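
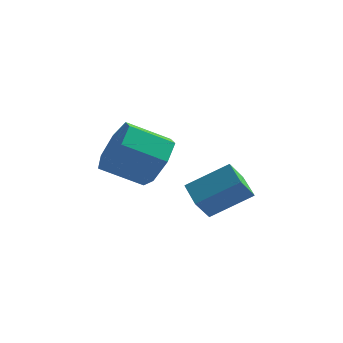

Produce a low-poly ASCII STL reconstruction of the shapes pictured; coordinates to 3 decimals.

solid 
facet normal 0.812 0.337 -0.477
outer loop
vertex 0.023 0.571 -2.666
vertex -0.562 1.411 -3.068
vertex 0.01 1.36 -2.13
endloop
endfacet
facet normal 0.584 -0.450 0.676
outer loop
vertex 0.023 0.571 -2.666
vertex 0.01 1.36 -2.13
vertex -1.333 0.008 -1.87
endloop
endfacet
facet normal 0.583 -0.449 0.677
outer loop
vertex -1.333 0.008 -1.87
vertex 0.01 1.36 -2.13
vertex -1.346 0.798 -1.334
endloop
endfacet
facet normal -0.812 -0.337 0.477
outer loop
vertex -1.333 0.008 -1.87
vertex -1.346 0.798 -1.334
vertex -1.918 0.849 -2.272
endloop
endfacet
facet normal 0.812 0.337 -0.477
outer loop
vertex 0.01 1.36 -2.13
vertex -0.562 1.411 -3.068
vertex -0.433 2.188 -2.3
endloop
endfacet
facet normal 0.354 0.366 0.861
outer loop
vertex 0.01 1.36 -2.13
vertex -0.433 2.188 -2.3
vertex -1.346 0.798 -1.334
endloop
endfacet
facet normal 0.354 0.366 0.861
outer loop
vertex -1.346 0.798 -1.334
vertex -0.433 2.188 -2.3
vertex -1.789 1.626 -1.504
endloop
endfacet
facet normal -0.812 -0.337 0.477
outer loop
vertex -1.346 0.798 -1.334
vertex -1.789 1.626 -1.504
vertex -1.918 0.849 -2.272
endloop
endfacet
facet normal 0.812 0.337 -0.477
outer loop
vertex -0.433 2.188 -2.3
vertex -0.562 1.411 -3.068
vertex -0.974 2.431 -3.049
endloop
endfacet
facet normal -0.143 0.907 0.397
outer loop
vertex -0.433 2.188 -2.3
vertex -0.974 2.431 -3.049
vertex -1.789 1.626 -1.504
endloop
endfacet
facet normal -0.142 0.907 0.397
outer loop
vertex -1.789 1.626 -1.504
vertex -0.974 2.431 -3.049
vertex -2.33 1.869 -2.252
endloop
endfacet
facet normal -0.811 -0.337 0.477
outer loop
vertex -1.789 1.626 -1.504
vertex -2.33 1.869 -2.252
vertex -1.918 0.849 -2.272
endloop
endfacet
facet normal 0.812 0.337 -0.477
outer loop
vertex -0.974 2.431 -3.049
vertex -0.562 1.411 -3.068
vertex -1.204 1.906 -3.812
endloop
endfacet
facet normal -0.532 0.764 -0.366
outer loop
vertex -0.974 2.431 -3.049
vertex -1.204 1.906 -3.812
vertex -2.33 1.869 -2.252
endloop
endfacet
facet normal -0.532 0.764 -0.366
outer loop
vertex -2.33 1.869 -2.252
vertex -1.204 1.906 -3.812
vertex -2.56 1.344 -3.015
endloop
endfacet
facet normal -0.812 -0.337 0.477
outer loop
vertex -2.33 1.869 -2.252
vertex -2.56 1.344 -3.015
vertex -1.918 0.849 -2.272
endloop
endfacet
facet normal 0.812 0.337 -0.477
outer loop
vertex -1.204 1.906 -3.812
vertex -0.562 1.411 -3.068
vertex -0.951 1.008 -4.015
endloop
endfacet
facet normal -0.520 0.046 -0.853
outer loop
vertex -1.204 1.906 -3.812
vertex -0.951 1.008 -4.015
vertex -2.56 1.344 -3.015
endloop
endfacet
facet normal -0.520 0.047 -0.853
outer loop
vertex -2.56 1.344 -3.015
vertex -0.951 1.008 -4.015
vertex -2.307 0.446 -3.219
endloop
endfacet
facet normal -0.812 -0.337 0.477
outer loop
vertex -2.56 1.344 -3.015
vertex -2.307 0.446 -3.219
vertex -1.918 0.849 -2.272
endloop
endfacet
facet normal 0.812 0.337 -0.477
outer loop
vertex -0.951 1.008 -4.015
vertex -0.562 1.411 -3.068
vertex -0.405 0.414 -3.505
endloop
endfacet
facet normal -0.117 -0.707 -0.698
outer loop
vertex -0.951 1.008 -4.015
vertex -0.405 0.414 -3.505
vertex -2.307 0.446 -3.219
endloop
endfacet
facet normal -0.117 -0.707 -0.698
outer loop
vertex -2.307 0.446 -3.219
vertex -0.405 0.414 -3.505
vertex -1.761 -0.148 -2.709
endloop
endfacet
facet normal -0.812 -0.337 0.477
outer loop
vertex -2.307 0.446 -3.219
vertex -1.761 -0.148 -2.709
vertex -1.918 0.849 -2.272
endloop
endfacet
facet normal 0.812 0.337 -0.477
outer loop
vertex -0.405 0.414 -3.505
vertex -0.562 1.411 -3.068
vertex 0.023 0.571 -2.666
endloop
endfacet
facet normal 0.374 -0.927 -0.017
outer loop
vertex -0.405 0.414 -3.505
vertex 0.023 0.571 -2.666
vertex -1.761 -0.148 -2.709
endloop
endfacet
facet normal 0.374 -0.927 -0.018
outer loop
vertex -1.761 -0.148 -2.709
vertex 0.023 0.571 -2.666
vertex -1.333 0.008 -1.87
endloop
endfacet
facet normal -0.812 -0.337 0.477
outer loop
vertex -1.761 -0.148 -2.709
vertex -1.333 0.008 -1.87
vertex -1.918 0.849 -2.272
endloop
endfacet
facet normal -0.570 0.742 0.352
outer loop
vertex 0.604 0.545 -3.627
vertex 1.92 1.125 -2.721
vertex 0.882 1.127 -4.404
endloop
endfacet
facet normal -0.775 -0.341 -0.533
outer loop
vertex 1.52 0.295 -4.799
vertex 0.604 0.545 -3.627
vertex 0.882 1.127 -4.404
endloop
endfacet
facet normal -0.569 0.743 0.352
outer loop
vertex 0.882 1.127 -4.404
vertex 1.92 1.125 -2.721
vertex 2.199 1.707 -3.498
endloop
endfacet
facet normal 0.275 0.576 -0.769
outer loop
vertex 2.199 1.707 -3.498
vertex 1.52 0.295 -4.799
vertex 0.882 1.127 -4.404
endloop
endfacet
facet normal -0.276 -0.576 0.769
outer loop
vertex 0.604 0.545 -3.627
vertex 2.558 0.293 -3.116
vertex 1.92 1.125 -2.721
endloop
endfacet
facet normal -0.775 -0.340 -0.533
outer loop
vertex 1.241 -0.287 -4.022
vertex 0.604 0.545 -3.627
vertex 1.52 0.295 -4.799
endloop
endfacet
facet normal -0.276 -0.576 0.769
outer loop
vertex 1.241 -0.287 -4.022
vertex 2.558 0.293 -3.116
vertex 0.604 0.545 -3.627
endloop
endfacet
facet normal 0.774 0.341 0.533
outer loop
vertex 1.92 1.125 -2.721
vertex 2.558 0.293 -3.116
vertex 2.199 1.707 -3.498
endloop
endfacet
facet normal 0.276 0.576 -0.769
outer loop
vertex 2.836 0.875 -3.893
vertex 1.52 0.295 -4.799
vertex 2.199 1.707 -3.498
endloop
endfacet
facet normal 0.775 0.341 0.532
outer loop
vertex 2.199 1.707 -3.498
vertex 2.558 0.293 -3.116
vertex 2.836 0.875 -3.893
endloop
endfacet
facet normal 0.570 -0.743 -0.352
outer loop
vertex 2.836 0.875 -3.893
vertex 1.241 -0.287 -4.022
vertex 1.52 0.295 -4.799
endloop
endfacet
facet normal 0.570 -0.743 -0.352
outer loop
vertex 2.558 0.293 -3.116
vertex 1.241 -0.287 -4.022
vertex 2.836 0.875 -3.893
endloop
endfacet

endsolid


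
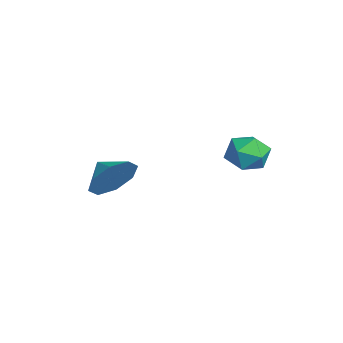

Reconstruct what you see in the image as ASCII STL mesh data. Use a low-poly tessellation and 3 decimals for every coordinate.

solid 
facet normal -0.226 0.678 0.699
outer loop
vertex 3.045 3.925 2.836
vertex 2.407 3.42 3.12
vertex 3.199 3.341 3.452
endloop
endfacet
facet normal 0.471 0.696 0.542
outer loop
vertex 3.045 3.925 2.836
vertex 3.199 3.341 3.452
vertex 3.767 3.454 2.813
endloop
endfacet
facet normal 0.536 0.830 -0.155
outer loop
vertex 3.045 3.925 2.836
vertex 3.767 3.454 2.813
vertex 3.326 3.603 2.087
endloop
endfacet
facet normal -0.119 0.895 -0.430
outer loop
vertex 3.045 3.925 2.836
vertex 3.326 3.603 2.087
vertex 2.485 3.582 2.277
endloop
endfacet
facet normal -0.590 0.801 0.099
outer loop
vertex 3.045 3.925 2.836
vertex 2.485 3.582 2.277
vertex 2.407 3.42 3.12
endloop
endfacet
facet normal 0.742 0.048 0.668
outer loop
vertex 3.767 3.454 2.813
vertex 3.199 3.341 3.452
vertex 3.575 2.658 3.083
endloop
endfacet
facet normal -0.385 0.020 0.923
outer loop
vertex 3.199 3.341 3.452
vertex 2.407 3.42 3.12
vertex 2.734 2.637 3.273
endloop
endfacet
facet normal -0.975 0.219 -0.048
outer loop
vertex 2.407 3.42 3.12
vertex 2.485 3.582 2.277
vertex 2.293 2.786 2.547
endloop
endfacet
facet normal -0.213 0.371 -0.904
outer loop
vertex 2.485 3.582 2.277
vertex 3.326 3.603 2.087
vertex 2.861 2.899 1.908
endloop
endfacet
facet normal 0.847 0.264 -0.461
outer loop
vertex 3.326 3.603 2.087
vertex 3.767 3.454 2.813
vertex 3.653 2.82 2.24
endloop
endfacet
facet normal 0.119 -0.895 0.430
outer loop
vertex 3.015 2.315 2.524
vertex 3.575 2.658 3.083
vertex 2.734 2.637 3.273
endloop
endfacet
facet normal -0.536 -0.830 0.155
outer loop
vertex 3.015 2.315 2.524
vertex 2.734 2.637 3.273
vertex 2.293 2.786 2.547
endloop
endfacet
facet normal -0.471 -0.696 -0.542
outer loop
vertex 3.015 2.315 2.524
vertex 2.293 2.786 2.547
vertex 2.861 2.899 1.908
endloop
endfacet
facet normal 0.226 -0.678 -0.699
outer loop
vertex 3.015 2.315 2.524
vertex 2.861 2.899 1.908
vertex 3.653 2.82 2.24
endloop
endfacet
facet normal 0.590 -0.801 -0.099
outer loop
vertex 3.015 2.315 2.524
vertex 3.653 2.82 2.24
vertex 3.575 2.658 3.083
endloop
endfacet
facet normal 0.213 -0.371 0.904
outer loop
vertex 2.734 2.637 3.273
vertex 3.575 2.658 3.083
vertex 3.199 3.341 3.452
endloop
endfacet
facet normal -0.847 -0.264 0.461
outer loop
vertex 2.293 2.786 2.547
vertex 2.734 2.637 3.273
vertex 2.407 3.42 3.12
endloop
endfacet
facet normal -0.742 -0.048 -0.668
outer loop
vertex 2.861 2.899 1.908
vertex 2.293 2.786 2.547
vertex 2.485 3.582 2.277
endloop
endfacet
facet normal 0.385 -0.020 -0.923
outer loop
vertex 3.653 2.82 2.24
vertex 2.861 2.899 1.908
vertex 3.326 3.603 2.087
endloop
endfacet
facet normal 0.975 -0.219 0.048
outer loop
vertex 3.575 2.658 3.083
vertex 3.653 2.82 2.24
vertex 3.767 3.454 2.813
endloop
endfacet
facet normal 0.800 0.440 -0.408
outer loop
vertex -0.367 -1.11 0.564
vertex -0.916 -0.937 -0.326
vertex -0.754 -0.398 0.572
endloop
endfacet
facet normal -0.277 -0.161 0.947
outer loop
vertex -0.367 -1.11 0.564
vertex -0.754 -0.398 0.572
vertex -1.764 -1.403 0.106
endloop
endfacet
facet normal 0.800 0.439 -0.408
outer loop
vertex -0.754 -0.398 0.572
vertex -0.916 -0.937 -0.326
vertex -1.236 -0.001 0.054
endloop
endfacet
facet normal -0.603 0.255 0.756
outer loop
vertex -0.754 -0.398 0.572
vertex -1.236 -0.001 0.054
vertex -1.764 -1.403 0.106
endloop
endfacet
facet normal 0.801 0.439 -0.407
outer loop
vertex -1.236 -0.001 0.054
vertex -0.916 -0.937 -0.326
vertex -1.53 -0.152 -0.687
endloop
endfacet
facet normal -0.894 0.347 0.284
outer loop
vertex -1.236 -0.001 0.054
vertex -1.53 -0.152 -0.687
vertex -1.764 -1.403 0.106
endloop
endfacet
facet normal 0.801 0.439 -0.408
outer loop
vertex -1.53 -0.152 -0.687
vertex -0.916 -0.937 -0.326
vertex -1.464 -0.764 -1.216
endloop
endfacet
facet normal -0.979 0.061 -0.193
outer loop
vertex -1.53 -0.152 -0.687
vertex -1.464 -0.764 -1.216
vertex -1.764 -1.403 0.106
endloop
endfacet
facet normal 0.801 0.439 -0.408
outer loop
vertex -1.464 -0.764 -1.216
vertex -0.916 -0.937 -0.326
vertex -1.077 -1.477 -1.224
endloop
endfacet
facet normal -0.810 -0.435 -0.394
outer loop
vertex -1.464 -0.764 -1.216
vertex -1.077 -1.477 -1.224
vertex -1.764 -1.403 0.106
endloop
endfacet
facet normal 0.800 0.440 -0.408
outer loop
vertex -1.077 -1.477 -1.224
vertex -0.916 -0.937 -0.326
vertex -0.595 -1.873 -0.706
endloop
endfacet
facet normal -0.483 -0.852 -0.202
outer loop
vertex -1.077 -1.477 -1.224
vertex -0.595 -1.873 -0.706
vertex -1.764 -1.403 0.106
endloop
endfacet
facet normal 0.800 0.440 -0.407
outer loop
vertex -0.595 -1.873 -0.706
vertex -0.916 -0.937 -0.326
vertex -0.301 -1.722 0.035
endloop
endfacet
facet normal -0.193 -0.944 0.269
outer loop
vertex -0.595 -1.873 -0.706
vertex -0.301 -1.722 0.035
vertex -1.764 -1.403 0.106
endloop
endfacet
facet normal 0.800 0.439 -0.408
outer loop
vertex -0.301 -1.722 0.035
vertex -0.916 -0.937 -0.326
vertex -0.367 -1.11 0.564
endloop
endfacet
facet normal -0.107 -0.657 0.746
outer loop
vertex -0.301 -1.722 0.035
vertex -0.367 -1.11 0.564
vertex -1.764 -1.403 0.106
endloop
endfacet

endsolid


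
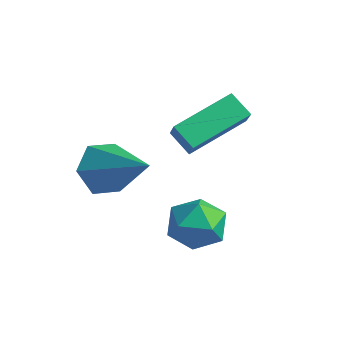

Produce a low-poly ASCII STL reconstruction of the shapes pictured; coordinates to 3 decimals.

solid 
facet normal -0.493 0.375 -0.785
outer loop
vertex 2.341 1.165 2.195
vertex 2.793 2.915 2.748
vertex 3.044 1.129 1.736
endloop
endfacet
facet normal -0.239 -0.925 -0.294
outer loop
vertex 3.467 0.805 2.412
vertex 2.341 1.165 2.195
vertex 3.044 1.129 1.736
endloop
endfacet
facet normal -0.492 0.376 -0.785
outer loop
vertex 3.044 1.129 1.736
vertex 2.793 2.915 2.748
vertex 3.496 2.878 2.29
endloop
endfacet
facet normal 0.837 -0.044 -0.545
outer loop
vertex 3.496 2.878 2.29
vertex 3.467 0.805 2.412
vertex 3.044 1.129 1.736
endloop
endfacet
facet normal -0.837 0.044 0.545
outer loop
vertex 2.341 1.165 2.195
vertex 3.216 2.591 3.424
vertex 2.793 2.915 2.748
endloop
endfacet
facet normal -0.240 -0.926 -0.293
outer loop
vertex 2.764 0.842 2.87
vertex 2.341 1.165 2.195
vertex 3.467 0.805 2.412
endloop
endfacet
facet normal -0.837 0.044 0.545
outer loop
vertex 2.764 0.842 2.87
vertex 3.216 2.591 3.424
vertex 2.341 1.165 2.195
endloop
endfacet
facet normal 0.240 0.925 0.293
outer loop
vertex 2.793 2.915 2.748
vertex 3.216 2.591 3.424
vertex 3.496 2.878 2.29
endloop
endfacet
facet normal 0.837 -0.044 -0.545
outer loop
vertex 3.919 2.555 2.965
vertex 3.467 0.805 2.412
vertex 3.496 2.878 2.29
endloop
endfacet
facet normal 0.239 0.926 0.293
outer loop
vertex 3.496 2.878 2.29
vertex 3.216 2.591 3.424
vertex 3.919 2.555 2.965
endloop
endfacet
facet normal 0.492 -0.375 0.786
outer loop
vertex 3.919 2.555 2.965
vertex 2.764 0.842 2.87
vertex 3.467 0.805 2.412
endloop
endfacet
facet normal 0.493 -0.376 0.785
outer loop
vertex 3.216 2.591 3.424
vertex 2.764 0.842 2.87
vertex 3.919 2.555 2.965
endloop
endfacet
facet normal -0.946 -0.297 -0.133
outer loop
vertex 3.251 0.609 -0.458
vertex 3.514 -0.234 -0.444
vertex 3.282 0.169 0.307
endloop
endfacet
facet normal -0.921 0.321 0.222
outer loop
vertex 3.251 0.609 -0.458
vertex 3.282 0.169 0.307
vertex 3.564 1.005 0.267
endloop
endfacet
facet normal -0.577 0.795 -0.185
outer loop
vertex 3.251 0.609 -0.458
vertex 3.564 1.005 0.267
vertex 3.97 1.119 -0.51
endloop
endfacet
facet normal -0.390 0.470 -0.792
outer loop
vertex 3.251 0.609 -0.458
vertex 3.97 1.119 -0.51
vertex 3.939 0.353 -0.949
endloop
endfacet
facet normal -0.618 -0.205 -0.759
outer loop
vertex 3.251 0.609 -0.458
vertex 3.939 0.353 -0.949
vertex 3.514 -0.234 -0.444
endloop
endfacet
facet normal -0.536 0.220 0.815
outer loop
vertex 3.564 1.005 0.267
vertex 3.282 0.169 0.307
vertex 4.021 0.407 0.729
endloop
endfacet
facet normal -0.576 -0.781 0.241
outer loop
vertex 3.282 0.169 0.307
vertex 3.514 -0.234 -0.444
vertex 3.99 -0.359 0.29
endloop
endfacet
facet normal -0.046 -0.632 -0.773
outer loop
vertex 3.514 -0.234 -0.444
vertex 3.939 0.353 -0.949
vertex 4.396 -0.245 -0.487
endloop
endfacet
facet normal 0.324 0.461 -0.827
outer loop
vertex 3.939 0.353 -0.949
vertex 3.97 1.119 -0.51
vertex 4.678 0.591 -0.527
endloop
endfacet
facet normal 0.020 0.988 0.155
outer loop
vertex 3.97 1.119 -0.51
vertex 3.564 1.005 0.267
vertex 4.446 0.994 0.224
endloop
endfacet
facet normal 0.390 -0.470 0.792
outer loop
vertex 4.709 0.151 0.238
vertex 4.021 0.407 0.729
vertex 3.99 -0.359 0.29
endloop
endfacet
facet normal 0.577 -0.795 0.185
outer loop
vertex 4.709 0.151 0.238
vertex 3.99 -0.359 0.29
vertex 4.396 -0.245 -0.487
endloop
endfacet
facet normal 0.921 -0.321 -0.222
outer loop
vertex 4.709 0.151 0.238
vertex 4.396 -0.245 -0.487
vertex 4.678 0.591 -0.527
endloop
endfacet
facet normal 0.946 0.297 0.133
outer loop
vertex 4.709 0.151 0.238
vertex 4.678 0.591 -0.527
vertex 4.446 0.994 0.224
endloop
endfacet
facet normal 0.618 0.205 0.759
outer loop
vertex 4.709 0.151 0.238
vertex 4.446 0.994 0.224
vertex 4.021 0.407 0.729
endloop
endfacet
facet normal -0.324 -0.461 0.827
outer loop
vertex 3.99 -0.359 0.29
vertex 4.021 0.407 0.729
vertex 3.282 0.169 0.307
endloop
endfacet
facet normal -0.020 -0.988 -0.155
outer loop
vertex 4.396 -0.245 -0.487
vertex 3.99 -0.359 0.29
vertex 3.514 -0.234 -0.444
endloop
endfacet
facet normal 0.536 -0.220 -0.815
outer loop
vertex 4.678 0.591 -0.527
vertex 4.396 -0.245 -0.487
vertex 3.939 0.353 -0.949
endloop
endfacet
facet normal 0.576 0.781 -0.241
outer loop
vertex 4.446 0.994 0.224
vertex 4.678 0.591 -0.527
vertex 3.97 1.119 -0.51
endloop
endfacet
facet normal 0.046 0.632 0.773
outer loop
vertex 4.021 0.407 0.729
vertex 4.446 0.994 0.224
vertex 3.564 1.005 0.267
endloop
endfacet
facet normal -0.836 0.032 -0.548
outer loop
vertex 1.858 -0.252 0.412
vertex 1.381 -0.348 1.134
vertex 1.594 0.448 0.856
endloop
endfacet
facet normal 0.719 0.545 -0.431
outer loop
vertex 1.858 -0.252 0.412
vertex 1.594 0.448 0.856
vertex 3.079 -0.412 2.246
endloop
endfacet
facet normal -0.836 0.032 -0.549
outer loop
vertex 1.594 0.448 0.856
vertex 1.381 -0.348 1.134
vertex 1.117 0.352 1.577
endloop
endfacet
facet normal 0.258 0.920 0.293
outer loop
vertex 1.594 0.448 0.856
vertex 1.117 0.352 1.577
vertex 3.079 -0.412 2.246
endloop
endfacet
facet normal -0.836 0.031 -0.548
outer loop
vertex 1.117 0.352 1.577
vertex 1.381 -0.348 1.134
vertex 0.905 -0.445 1.855
endloop
endfacet
facet normal -0.170 0.365 0.915
outer loop
vertex 1.117 0.352 1.577
vertex 0.905 -0.445 1.855
vertex 3.079 -0.412 2.246
endloop
endfacet
facet normal -0.836 0.031 -0.548
outer loop
vertex 0.905 -0.445 1.855
vertex 1.381 -0.348 1.134
vertex 1.169 -1.145 1.412
endloop
endfacet
facet normal -0.138 -0.566 0.813
outer loop
vertex 0.905 -0.445 1.855
vertex 1.169 -1.145 1.412
vertex 3.079 -0.412 2.246
endloop
endfacet
facet normal -0.835 0.031 -0.549
outer loop
vertex 1.169 -1.145 1.412
vertex 1.381 -0.348 1.134
vertex 1.646 -1.049 0.691
endloop
endfacet
facet normal 0.323 -0.942 0.088
outer loop
vertex 1.169 -1.145 1.412
vertex 1.646 -1.049 0.691
vertex 3.079 -0.412 2.246
endloop
endfacet
facet normal -0.836 0.030 -0.548
outer loop
vertex 1.646 -1.049 0.691
vertex 1.381 -0.348 1.134
vertex 1.858 -0.252 0.412
endloop
endfacet
facet normal 0.752 -0.387 -0.534
outer loop
vertex 1.646 -1.049 0.691
vertex 1.858 -0.252 0.412
vertex 3.079 -0.412 2.246
endloop
endfacet

endsolid


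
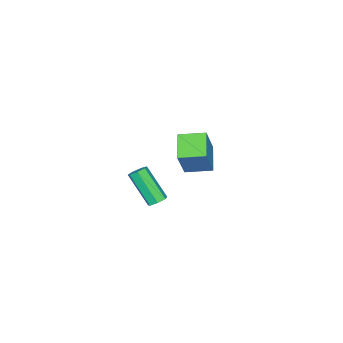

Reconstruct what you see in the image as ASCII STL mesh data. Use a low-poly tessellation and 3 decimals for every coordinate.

solid 
facet normal -0.493 -0.093 -0.865
outer loop
vertex -4.55 0.506 0.827
vertex -5.221 1.849 1.066
vertex -3.29 1.277 0.026
endloop
endfacet
facet normal 0.441 -0.884 -0.157
outer loop
vertex -2.259 1.471 1.834
vertex -4.55 0.506 0.827
vertex -3.29 1.277 0.026
endloop
endfacet
facet normal -0.493 -0.093 -0.865
outer loop
vertex -3.29 1.277 0.026
vertex -5.221 1.849 1.066
vertex -3.961 2.62 0.265
endloop
endfacet
facet normal 0.750 0.459 -0.477
outer loop
vertex -3.961 2.62 0.265
vertex -2.259 1.471 1.834
vertex -3.29 1.277 0.026
endloop
endfacet
facet normal -0.750 -0.459 0.477
outer loop
vertex -4.55 0.506 0.827
vertex -4.19 2.043 2.874
vertex -5.221 1.849 1.066
endloop
endfacet
facet normal 0.441 -0.884 -0.157
outer loop
vertex -3.519 0.7 2.635
vertex -4.55 0.506 0.827
vertex -2.259 1.471 1.834
endloop
endfacet
facet normal -0.750 -0.459 0.477
outer loop
vertex -3.519 0.7 2.635
vertex -4.19 2.043 2.874
vertex -4.55 0.506 0.827
endloop
endfacet
facet normal -0.441 0.884 0.157
outer loop
vertex -5.221 1.849 1.066
vertex -4.19 2.043 2.874
vertex -3.961 2.62 0.265
endloop
endfacet
facet normal 0.750 0.459 -0.477
outer loop
vertex -2.93 2.814 2.073
vertex -2.259 1.471 1.834
vertex -3.961 2.62 0.265
endloop
endfacet
facet normal -0.441 0.884 0.157
outer loop
vertex -3.961 2.62 0.265
vertex -4.19 2.043 2.874
vertex -2.93 2.814 2.073
endloop
endfacet
facet normal 0.493 0.093 0.865
outer loop
vertex -2.93 2.814 2.073
vertex -3.519 0.7 2.635
vertex -2.259 1.471 1.834
endloop
endfacet
facet normal 0.493 0.093 0.865
outer loop
vertex -4.19 2.043 2.874
vertex -3.519 0.7 2.635
vertex -2.93 2.814 2.073
endloop
endfacet
facet normal 0.086 0.614 -0.785
outer loop
vertex 3.012 3.088 2.093
vertex 2.751 3.474 2.366
vertex 3.281 3.375 2.347
endloop
endfacet
facet normal 0.814 -0.498 -0.299
outer loop
vertex 3.012 3.088 2.093
vertex 3.281 3.375 2.347
vertex 2.83 1.8 3.741
endloop
endfacet
facet normal 0.814 -0.498 -0.299
outer loop
vertex 2.83 1.8 3.741
vertex 3.281 3.375 2.347
vertex 3.099 2.087 3.995
endloop
endfacet
facet normal -0.086 -0.614 0.785
outer loop
vertex 2.83 1.8 3.741
vertex 3.099 2.087 3.995
vertex 2.569 2.186 4.014
endloop
endfacet
facet normal 0.086 0.614 -0.785
outer loop
vertex 3.281 3.375 2.347
vertex 2.751 3.474 2.366
vertex 3.152 3.736 2.615
endloop
endfacet
facet normal 0.957 0.167 0.236
outer loop
vertex 3.281 3.375 2.347
vertex 3.152 3.736 2.615
vertex 3.099 2.087 3.995
endloop
endfacet
facet normal 0.957 0.166 0.236
outer loop
vertex 3.099 2.087 3.995
vertex 3.152 3.736 2.615
vertex 2.97 2.448 4.264
endloop
endfacet
facet normal -0.087 -0.615 0.784
outer loop
vertex 3.099 2.087 3.995
vertex 2.97 2.448 4.264
vertex 2.569 2.186 4.014
endloop
endfacet
facet normal 0.087 0.613 -0.785
outer loop
vertex 3.152 3.736 2.615
vertex 2.751 3.474 2.366
vertex 2.72 3.901 2.696
endloop
endfacet
facet normal 0.382 0.707 0.595
outer loop
vertex 3.152 3.736 2.615
vertex 2.72 3.901 2.696
vertex 2.97 2.448 4.264
endloop
endfacet
facet normal 0.379 0.708 0.596
outer loop
vertex 2.97 2.448 4.264
vertex 2.72 3.901 2.696
vertex 2.538 2.612 4.344
endloop
endfacet
facet normal -0.088 -0.614 0.784
outer loop
vertex 2.97 2.448 4.264
vertex 2.538 2.612 4.344
vertex 2.569 2.186 4.014
endloop
endfacet
facet normal 0.086 0.613 -0.785
outer loop
vertex 2.72 3.901 2.696
vertex 2.751 3.474 2.366
vertex 2.312 3.743 2.528
endloop
endfacet
facet normal -0.485 0.714 0.505
outer loop
vertex 2.72 3.901 2.696
vertex 2.312 3.743 2.528
vertex 2.538 2.612 4.344
endloop
endfacet
facet normal -0.483 0.715 0.505
outer loop
vertex 2.538 2.612 4.344
vertex 2.312 3.743 2.528
vertex 2.13 2.455 4.176
endloop
endfacet
facet normal -0.087 -0.614 0.785
outer loop
vertex 2.538 2.612 4.344
vertex 2.13 2.455 4.176
vertex 2.569 2.186 4.014
endloop
endfacet
facet normal 0.087 0.614 -0.784
outer loop
vertex 2.312 3.743 2.528
vertex 2.751 3.474 2.366
vertex 2.234 3.384 2.238
endloop
endfacet
facet normal -0.982 0.185 0.036
outer loop
vertex 2.312 3.743 2.528
vertex 2.234 3.384 2.238
vertex 2.13 2.455 4.176
endloop
endfacet
facet normal -0.982 0.184 0.036
outer loop
vertex 2.13 2.455 4.176
vertex 2.234 3.384 2.238
vertex 2.052 2.095 3.886
endloop
endfacet
facet normal -0.086 -0.614 0.785
outer loop
vertex 2.13 2.455 4.176
vertex 2.052 2.095 3.886
vertex 2.569 2.186 4.014
endloop
endfacet
facet normal 0.087 0.614 -0.784
outer loop
vertex 2.234 3.384 2.238
vertex 2.751 3.474 2.366
vertex 2.546 3.092 2.044
endloop
endfacet
facet normal -0.742 -0.486 -0.462
outer loop
vertex 2.234 3.384 2.238
vertex 2.546 3.092 2.044
vertex 2.052 2.095 3.886
endloop
endfacet
facet normal -0.741 -0.487 -0.462
outer loop
vertex 2.052 2.095 3.886
vertex 2.546 3.092 2.044
vertex 2.364 1.804 3.693
endloop
endfacet
facet normal -0.086 -0.613 0.785
outer loop
vertex 2.052 2.095 3.886
vertex 2.364 1.804 3.693
vertex 2.569 2.186 4.014
endloop
endfacet
facet normal 0.088 0.614 -0.784
outer loop
vertex 2.546 3.092 2.044
vertex 2.751 3.474 2.366
vertex 3.012 3.088 2.093
endloop
endfacet
facet normal 0.057 -0.790 -0.611
outer loop
vertex 2.546 3.092 2.044
vertex 3.012 3.088 2.093
vertex 2.364 1.804 3.693
endloop
endfacet
facet normal 0.056 -0.790 -0.611
outer loop
vertex 2.364 1.804 3.693
vertex 3.012 3.088 2.093
vertex 2.83 1.8 3.741
endloop
endfacet
facet normal -0.086 -0.613 0.785
outer loop
vertex 2.364 1.804 3.693
vertex 2.83 1.8 3.741
vertex 2.569 2.186 4.014
endloop
endfacet

endsolid


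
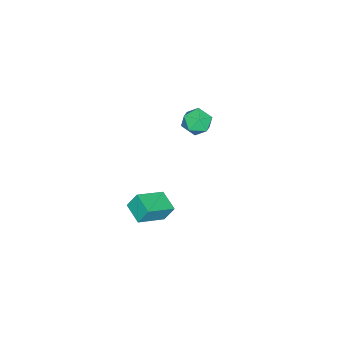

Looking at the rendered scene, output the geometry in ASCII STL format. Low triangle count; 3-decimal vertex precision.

solid 
facet normal 0.157 -0.145 0.977
outer loop
vertex -2.97 -1.782 4.337
vertex -3.816 -2.247 4.404
vertex -3.008 -2.739 4.201
endloop
endfacet
facet normal 0.776 -0.119 0.620
outer loop
vertex -2.97 -1.782 4.337
vertex -3.008 -2.739 4.201
vertex -2.461 -2.19 3.622
endloop
endfacet
facet normal 0.811 0.510 0.286
outer loop
vertex -2.97 -1.782 4.337
vertex -2.461 -2.19 3.622
vertex -2.93 -1.358 3.468
endloop
endfacet
facet normal 0.216 0.874 0.436
outer loop
vertex -2.97 -1.782 4.337
vertex -2.93 -1.358 3.468
vertex -3.767 -1.393 3.952
endloop
endfacet
facet normal -0.189 0.468 0.863
outer loop
vertex -2.97 -1.782 4.337
vertex -3.767 -1.393 3.952
vertex -3.816 -2.247 4.404
endloop
endfacet
facet normal 0.765 -0.632 0.123
outer loop
vertex -2.461 -2.19 3.622
vertex -3.008 -2.739 4.201
vertex -2.993 -2.907 3.248
endloop
endfacet
facet normal -0.234 -0.673 0.701
outer loop
vertex -3.008 -2.739 4.201
vertex -3.816 -2.247 4.404
vertex -3.83 -2.942 3.732
endloop
endfacet
facet normal -0.794 0.319 0.517
outer loop
vertex -3.816 -2.247 4.404
vertex -3.767 -1.393 3.952
vertex -4.299 -2.11 3.578
endloop
endfacet
facet normal -0.141 0.975 -0.174
outer loop
vertex -3.767 -1.393 3.952
vertex -2.93 -1.358 3.468
vertex -3.752 -1.561 2.999
endloop
endfacet
facet normal 0.823 0.387 -0.417
outer loop
vertex -2.93 -1.358 3.468
vertex -2.461 -2.19 3.622
vertex -2.944 -2.053 2.796
endloop
endfacet
facet normal -0.216 -0.874 -0.436
outer loop
vertex -3.79 -2.518 2.863
vertex -2.993 -2.907 3.248
vertex -3.83 -2.942 3.732
endloop
endfacet
facet normal -0.811 -0.510 -0.286
outer loop
vertex -3.79 -2.518 2.863
vertex -3.83 -2.942 3.732
vertex -4.299 -2.11 3.578
endloop
endfacet
facet normal -0.776 0.119 -0.620
outer loop
vertex -3.79 -2.518 2.863
vertex -4.299 -2.11 3.578
vertex -3.752 -1.561 2.999
endloop
endfacet
facet normal -0.157 0.145 -0.977
outer loop
vertex -3.79 -2.518 2.863
vertex -3.752 -1.561 2.999
vertex -2.944 -2.053 2.796
endloop
endfacet
facet normal 0.189 -0.468 -0.863
outer loop
vertex -3.79 -2.518 2.863
vertex -2.944 -2.053 2.796
vertex -2.993 -2.907 3.248
endloop
endfacet
facet normal 0.141 -0.975 0.174
outer loop
vertex -3.83 -2.942 3.732
vertex -2.993 -2.907 3.248
vertex -3.008 -2.739 4.201
endloop
endfacet
facet normal -0.823 -0.387 0.417
outer loop
vertex -4.299 -2.11 3.578
vertex -3.83 -2.942 3.732
vertex -3.816 -2.247 4.404
endloop
endfacet
facet normal -0.765 0.632 -0.123
outer loop
vertex -3.752 -1.561 2.999
vertex -4.299 -2.11 3.578
vertex -3.767 -1.393 3.952
endloop
endfacet
facet normal 0.234 0.673 -0.701
outer loop
vertex -2.944 -2.053 2.796
vertex -3.752 -1.561 2.999
vertex -2.93 -1.358 3.468
endloop
endfacet
facet normal 0.794 -0.319 -0.517
outer loop
vertex -2.993 -2.907 3.248
vertex -2.944 -2.053 2.796
vertex -2.461 -2.19 3.622
endloop
endfacet
facet normal -0.790 0.435 -0.432
outer loop
vertex 2.193 -1.538 2.738
vertex 2.931 -0.535 2.399
vertex 2.428 -2.019 1.823
endloop
endfacet
facet normal -0.572 -0.777 0.262
outer loop
vertex 3.889 -2.825 2.621
vertex 2.193 -1.538 2.738
vertex 2.428 -2.019 1.823
endloop
endfacet
facet normal -0.790 0.435 -0.431
outer loop
vertex 2.428 -2.019 1.823
vertex 2.931 -0.535 2.399
vertex 3.165 -1.016 1.484
endloop
endfacet
facet normal 0.221 -0.454 -0.863
outer loop
vertex 3.165 -1.016 1.484
vertex 3.889 -2.825 2.621
vertex 2.428 -2.019 1.823
endloop
endfacet
facet normal -0.221 0.454 0.863
outer loop
vertex 2.193 -1.538 2.738
vertex 4.392 -1.341 3.197
vertex 2.931 -0.535 2.399
endloop
endfacet
facet normal -0.572 -0.777 0.262
outer loop
vertex 3.655 -2.344 3.536
vertex 2.193 -1.538 2.738
vertex 3.889 -2.825 2.621
endloop
endfacet
facet normal -0.221 0.454 0.863
outer loop
vertex 3.655 -2.344 3.536
vertex 4.392 -1.341 3.197
vertex 2.193 -1.538 2.738
endloop
endfacet
facet normal 0.572 0.777 -0.262
outer loop
vertex 2.931 -0.535 2.399
vertex 4.392 -1.341 3.197
vertex 3.165 -1.016 1.484
endloop
endfacet
facet normal 0.221 -0.454 -0.863
outer loop
vertex 4.627 -1.822 2.282
vertex 3.889 -2.825 2.621
vertex 3.165 -1.016 1.484
endloop
endfacet
facet normal 0.572 0.778 -0.262
outer loop
vertex 3.165 -1.016 1.484
vertex 4.392 -1.341 3.197
vertex 4.627 -1.822 2.282
endloop
endfacet
facet normal 0.790 -0.436 0.431
outer loop
vertex 4.627 -1.822 2.282
vertex 3.655 -2.344 3.536
vertex 3.889 -2.825 2.621
endloop
endfacet
facet normal 0.790 -0.435 0.432
outer loop
vertex 4.392 -1.341 3.197
vertex 3.655 -2.344 3.536
vertex 4.627 -1.822 2.282
endloop
endfacet

endsolid


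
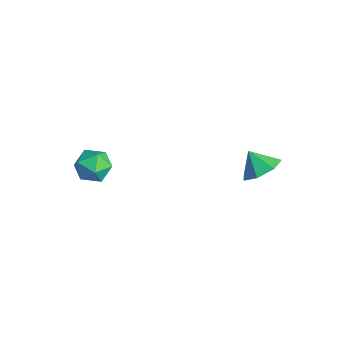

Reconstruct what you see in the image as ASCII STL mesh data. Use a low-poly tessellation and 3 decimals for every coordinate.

solid 
facet normal 0.568 0.316 -0.760
outer loop
vertex 1.578 3.627 0.311
vertex 0.92 3.421 -0.267
vertex 1.065 4.197 0.164
endloop
endfacet
facet normal 0.034 0.278 0.960
outer loop
vertex 1.578 3.627 0.311
vertex 1.065 4.197 0.164
vertex 0.34 3.099 0.507
endloop
endfacet
facet normal 0.569 0.315 -0.759
outer loop
vertex 1.065 4.197 0.164
vertex 0.92 3.421 -0.267
vertex 0.443 4.183 -0.308
endloop
endfacet
facet normal -0.514 0.546 0.661
outer loop
vertex 1.065 4.197 0.164
vertex 0.443 4.183 -0.308
vertex 0.34 3.099 0.507
endloop
endfacet
facet normal 0.569 0.315 -0.760
outer loop
vertex 0.443 4.183 -0.308
vertex 0.92 3.421 -0.267
vertex 0.18 3.595 -0.749
endloop
endfacet
facet normal -0.941 0.255 0.221
outer loop
vertex 0.443 4.183 -0.308
vertex 0.18 3.595 -0.749
vertex 0.34 3.099 0.507
endloop
endfacet
facet normal 0.569 0.316 -0.759
outer loop
vertex 0.18 3.595 -0.749
vertex 0.92 3.421 -0.267
vertex 0.474 2.876 -0.828
endloop
endfacet
facet normal -0.926 -0.375 -0.030
outer loop
vertex 0.18 3.595 -0.749
vertex 0.474 2.876 -0.828
vertex 0.34 3.099 0.507
endloop
endfacet
facet normal 0.569 0.316 -0.759
outer loop
vertex 0.474 2.876 -0.828
vertex 0.92 3.421 -0.267
vertex 1.104 2.567 -0.485
endloop
endfacet
facet normal -0.480 -0.872 0.097
outer loop
vertex 0.474 2.876 -0.828
vertex 1.104 2.567 -0.485
vertex 0.34 3.099 0.507
endloop
endfacet
facet normal 0.569 0.316 -0.759
outer loop
vertex 1.104 2.567 -0.485
vertex 0.92 3.421 -0.267
vertex 1.595 2.901 0.022
endloop
endfacet
facet normal 0.061 -0.859 0.508
outer loop
vertex 1.104 2.567 -0.485
vertex 1.595 2.901 0.022
vertex 0.34 3.099 0.507
endloop
endfacet
facet normal 0.568 0.316 -0.760
outer loop
vertex 1.595 2.901 0.022
vertex 0.92 3.421 -0.267
vertex 1.578 3.627 0.311
endloop
endfacet
facet normal 0.290 -0.348 0.892
outer loop
vertex 1.595 2.901 0.022
vertex 1.578 3.627 0.311
vertex 0.34 3.099 0.507
endloop
endfacet
facet normal -0.569 0.775 -0.274
outer loop
vertex -4.005 -1.142 -3.121
vertex -4.731 -1.604 -2.921
vertex -4.343 -1.102 -2.306
endloop
endfacet
facet normal 0.061 0.998 -0.024
outer loop
vertex -4.005 -1.142 -3.121
vertex -4.343 -1.102 -2.306
vertex -3.469 -1.158 -2.42
endloop
endfacet
facet normal 0.574 0.702 -0.423
outer loop
vertex -4.005 -1.142 -3.121
vertex -3.469 -1.158 -2.42
vertex -3.317 -1.695 -3.105
endloop
endfacet
facet normal 0.260 0.296 -0.919
outer loop
vertex -4.005 -1.142 -3.121
vertex -3.317 -1.695 -3.105
vertex -4.097 -1.97 -3.414
endloop
endfacet
facet normal -0.446 0.342 -0.827
outer loop
vertex -4.005 -1.142 -3.121
vertex -4.097 -1.97 -3.414
vertex -4.731 -1.604 -2.921
endloop
endfacet
facet normal 0.132 0.754 0.643
outer loop
vertex -3.469 -1.158 -2.42
vertex -4.343 -1.102 -2.306
vertex -3.863 -1.63 -1.786
endloop
endfacet
facet normal -0.888 0.394 0.238
outer loop
vertex -4.343 -1.102 -2.306
vertex -4.731 -1.604 -2.921
vertex -4.643 -1.905 -2.095
endloop
endfacet
facet normal -0.688 -0.308 -0.657
outer loop
vertex -4.731 -1.604 -2.921
vertex -4.097 -1.97 -3.414
vertex -4.491 -2.442 -2.78
endloop
endfacet
facet normal 0.454 -0.381 -0.806
outer loop
vertex -4.097 -1.97 -3.414
vertex -3.317 -1.695 -3.105
vertex -3.617 -2.498 -2.894
endloop
endfacet
facet normal 0.961 0.275 -0.002
outer loop
vertex -3.317 -1.695 -3.105
vertex -3.469 -1.158 -2.42
vertex -3.229 -1.996 -2.279
endloop
endfacet
facet normal -0.260 -0.296 0.919
outer loop
vertex -3.955 -2.458 -2.079
vertex -3.863 -1.63 -1.786
vertex -4.643 -1.905 -2.095
endloop
endfacet
facet normal -0.574 -0.702 0.423
outer loop
vertex -3.955 -2.458 -2.079
vertex -4.643 -1.905 -2.095
vertex -4.491 -2.442 -2.78
endloop
endfacet
facet normal -0.061 -0.998 0.024
outer loop
vertex -3.955 -2.458 -2.079
vertex -4.491 -2.442 -2.78
vertex -3.617 -2.498 -2.894
endloop
endfacet
facet normal 0.569 -0.775 0.274
outer loop
vertex -3.955 -2.458 -2.079
vertex -3.617 -2.498 -2.894
vertex -3.229 -1.996 -2.279
endloop
endfacet
facet normal 0.446 -0.342 0.827
outer loop
vertex -3.955 -2.458 -2.079
vertex -3.229 -1.996 -2.279
vertex -3.863 -1.63 -1.786
endloop
endfacet
facet normal -0.454 0.381 0.806
outer loop
vertex -4.643 -1.905 -2.095
vertex -3.863 -1.63 -1.786
vertex -4.343 -1.102 -2.306
endloop
endfacet
facet normal -0.961 -0.275 0.002
outer loop
vertex -4.491 -2.442 -2.78
vertex -4.643 -1.905 -2.095
vertex -4.731 -1.604 -2.921
endloop
endfacet
facet normal -0.132 -0.754 -0.643
outer loop
vertex -3.617 -2.498 -2.894
vertex -4.491 -2.442 -2.78
vertex -4.097 -1.97 -3.414
endloop
endfacet
facet normal 0.888 -0.394 -0.238
outer loop
vertex -3.229 -1.996 -2.279
vertex -3.617 -2.498 -2.894
vertex -3.317 -1.695 -3.105
endloop
endfacet
facet normal 0.688 0.308 0.657
outer loop
vertex -3.863 -1.63 -1.786
vertex -3.229 -1.996 -2.279
vertex -3.469 -1.158 -2.42
endloop
endfacet

endsolid


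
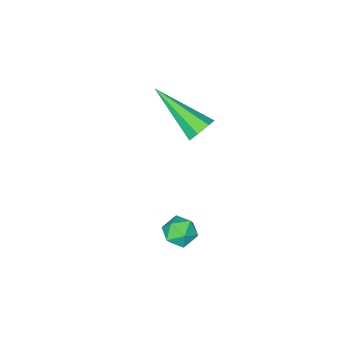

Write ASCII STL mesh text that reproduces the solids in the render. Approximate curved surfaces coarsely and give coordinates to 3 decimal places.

solid 
facet normal -0.172 0.846 -0.505
outer loop
vertex -2.386 0.809 3.087
vertex -2.777 0.548 2.783
vertex -2.838 0.824 3.266
endloop
endfacet
facet normal 0.357 0.327 0.875
outer loop
vertex -2.386 0.809 3.087
vertex -2.838 0.824 3.266
vertex -2.403 -1.288 3.877
endloop
endfacet
facet normal -0.172 0.846 -0.505
outer loop
vertex -2.838 0.824 3.266
vertex -2.777 0.548 2.783
vertex -3.243 0.631 3.081
endloop
endfacet
facet normal -0.470 0.154 0.869
outer loop
vertex -2.838 0.824 3.266
vertex -3.243 0.631 3.081
vertex -2.403 -1.288 3.877
endloop
endfacet
facet normal -0.171 0.847 -0.504
outer loop
vertex -3.243 0.631 3.081
vertex -2.777 0.548 2.783
vertex -3.298 0.376 2.671
endloop
endfacet
facet normal -0.914 -0.278 0.295
outer loop
vertex -3.243 0.631 3.081
vertex -3.298 0.376 2.671
vertex -2.403 -1.288 3.877
endloop
endfacet
facet normal -0.171 0.846 -0.504
outer loop
vertex -3.298 0.376 2.671
vertex -2.777 0.548 2.783
vertex -2.96 0.25 2.345
endloop
endfacet
facet normal -0.641 -0.646 -0.415
outer loop
vertex -3.298 0.376 2.671
vertex -2.96 0.25 2.345
vertex -2.403 -1.288 3.877
endloop
endfacet
facet normal -0.172 0.846 -0.504
outer loop
vertex -2.96 0.25 2.345
vertex -2.777 0.548 2.783
vertex -2.484 0.349 2.349
endloop
endfacet
facet normal 0.146 -0.671 -0.727
outer loop
vertex -2.96 0.25 2.345
vertex -2.484 0.349 2.349
vertex -2.403 -1.288 3.877
endloop
endfacet
facet normal -0.173 0.846 -0.505
outer loop
vertex -2.484 0.349 2.349
vertex -2.777 0.548 2.783
vertex -2.229 0.598 2.679
endloop
endfacet
facet normal 0.851 -0.335 -0.404
outer loop
vertex -2.484 0.349 2.349
vertex -2.229 0.598 2.679
vertex -2.403 -1.288 3.877
endloop
endfacet
facet normal -0.173 0.846 -0.504
outer loop
vertex -2.229 0.598 2.679
vertex -2.777 0.548 2.783
vertex -2.386 0.809 3.087
endloop
endfacet
facet normal 0.945 0.108 0.308
outer loop
vertex -2.229 0.598 2.679
vertex -2.386 0.809 3.087
vertex -2.403 -1.288 3.877
endloop
endfacet
facet normal -0.846 0.423 0.323
outer loop
vertex -1.512 1.848 -0.982
vertex -1.797 1.273 -0.975
vertex -1.491 1.486 -0.453
endloop
endfacet
facet normal -0.276 0.788 0.550
outer loop
vertex -1.512 1.848 -0.982
vertex -1.491 1.486 -0.453
vertex -0.968 1.803 -0.645
endloop
endfacet
facet normal 0.096 0.995 -0.022
outer loop
vertex -1.512 1.848 -0.982
vertex -0.968 1.803 -0.645
vertex -0.951 1.787 -1.286
endloop
endfacet
facet normal -0.245 0.758 -0.604
outer loop
vertex -1.512 1.848 -0.982
vertex -0.951 1.787 -1.286
vertex -1.463 1.459 -1.49
endloop
endfacet
facet normal -0.827 0.405 -0.390
outer loop
vertex -1.512 1.848 -0.982
vertex -1.463 1.459 -1.49
vertex -1.797 1.273 -0.975
endloop
endfacet
facet normal 0.133 0.343 0.930
outer loop
vertex -0.968 1.803 -0.645
vertex -1.491 1.486 -0.453
vertex -0.917 1.201 -0.43
endloop
endfacet
facet normal -0.789 -0.246 0.563
outer loop
vertex -1.491 1.486 -0.453
vertex -1.797 1.273 -0.975
vertex -1.429 0.873 -0.634
endloop
endfacet
facet normal -0.758 -0.275 -0.591
outer loop
vertex -1.797 1.273 -0.975
vertex -1.463 1.459 -1.49
vertex -1.412 0.857 -1.275
endloop
endfacet
facet normal 0.184 0.295 -0.937
outer loop
vertex -1.463 1.459 -1.49
vertex -0.951 1.787 -1.286
vertex -0.889 1.174 -1.467
endloop
endfacet
facet normal 0.735 0.678 0.003
outer loop
vertex -0.951 1.787 -1.286
vertex -0.968 1.803 -0.645
vertex -0.583 1.387 -0.945
endloop
endfacet
facet normal 0.245 -0.758 0.604
outer loop
vertex -0.868 0.812 -0.938
vertex -0.917 1.201 -0.43
vertex -1.429 0.873 -0.634
endloop
endfacet
facet normal -0.096 -0.995 0.022
outer loop
vertex -0.868 0.812 -0.938
vertex -1.429 0.873 -0.634
vertex -1.412 0.857 -1.275
endloop
endfacet
facet normal 0.276 -0.788 -0.550
outer loop
vertex -0.868 0.812 -0.938
vertex -1.412 0.857 -1.275
vertex -0.889 1.174 -1.467
endloop
endfacet
facet normal 0.846 -0.423 -0.323
outer loop
vertex -0.868 0.812 -0.938
vertex -0.889 1.174 -1.467
vertex -0.583 1.387 -0.945
endloop
endfacet
facet normal 0.827 -0.405 0.390
outer loop
vertex -0.868 0.812 -0.938
vertex -0.583 1.387 -0.945
vertex -0.917 1.201 -0.43
endloop
endfacet
facet normal -0.184 -0.295 0.937
outer loop
vertex -1.429 0.873 -0.634
vertex -0.917 1.201 -0.43
vertex -1.491 1.486 -0.453
endloop
endfacet
facet normal -0.735 -0.678 -0.003
outer loop
vertex -1.412 0.857 -1.275
vertex -1.429 0.873 -0.634
vertex -1.797 1.273 -0.975
endloop
endfacet
facet normal -0.133 -0.343 -0.930
outer loop
vertex -0.889 1.174 -1.467
vertex -1.412 0.857 -1.275
vertex -1.463 1.459 -1.49
endloop
endfacet
facet normal 0.789 0.246 -0.563
outer loop
vertex -0.583 1.387 -0.945
vertex -0.889 1.174 -1.467
vertex -0.951 1.787 -1.286
endloop
endfacet
facet normal 0.758 0.275 0.591
outer loop
vertex -0.917 1.201 -0.43
vertex -0.583 1.387 -0.945
vertex -0.968 1.803 -0.645
endloop
endfacet

endsolid


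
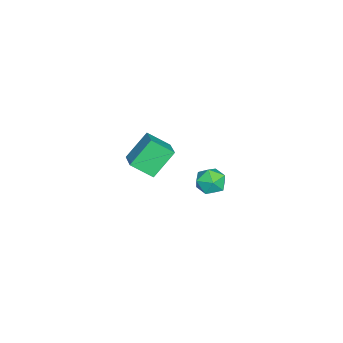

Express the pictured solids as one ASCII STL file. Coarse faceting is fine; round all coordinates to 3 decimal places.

solid 
facet normal -0.574 -0.384 0.723
outer loop
vertex -4.846 1.027 -2.717
vertex -4.364 0.065 -2.845
vertex -3.96 0.784 -2.143
endloop
endfacet
facet normal -0.456 0.310 0.834
outer loop
vertex -4.846 1.027 -2.717
vertex -3.96 0.784 -2.143
vertex -4.073 1.772 -2.572
endloop
endfacet
facet normal -0.694 0.669 0.265
outer loop
vertex -4.846 1.027 -2.717
vertex -4.073 1.772 -2.572
vertex -4.547 1.664 -3.54
endloop
endfacet
facet normal -0.961 0.195 -0.198
outer loop
vertex -4.846 1.027 -2.717
vertex -4.547 1.664 -3.54
vertex -4.726 0.609 -3.709
endloop
endfacet
facet normal -0.886 -0.455 0.085
outer loop
vertex -4.846 1.027 -2.717
vertex -4.726 0.609 -3.709
vertex -4.364 0.065 -2.845
endloop
endfacet
facet normal 0.250 0.410 0.877
outer loop
vertex -4.073 1.772 -2.572
vertex -3.96 0.784 -2.143
vertex -3.114 1.271 -2.611
endloop
endfacet
facet normal 0.058 -0.714 0.698
outer loop
vertex -3.96 0.784 -2.143
vertex -4.364 0.065 -2.845
vertex -3.293 0.216 -2.78
endloop
endfacet
facet normal -0.447 -0.829 -0.335
outer loop
vertex -4.364 0.065 -2.845
vertex -4.726 0.609 -3.709
vertex -3.767 0.108 -3.748
endloop
endfacet
facet normal -0.567 0.223 -0.793
outer loop
vertex -4.726 0.609 -3.709
vertex -4.547 1.664 -3.54
vertex -3.88 1.096 -4.177
endloop
endfacet
facet normal -0.137 0.990 -0.043
outer loop
vertex -4.547 1.664 -3.54
vertex -4.073 1.772 -2.572
vertex -3.476 1.815 -3.475
endloop
endfacet
facet normal 0.961 -0.195 0.198
outer loop
vertex -2.994 0.853 -3.603
vertex -3.114 1.271 -2.611
vertex -3.293 0.216 -2.78
endloop
endfacet
facet normal 0.694 -0.669 -0.265
outer loop
vertex -2.994 0.853 -3.603
vertex -3.293 0.216 -2.78
vertex -3.767 0.108 -3.748
endloop
endfacet
facet normal 0.456 -0.310 -0.834
outer loop
vertex -2.994 0.853 -3.603
vertex -3.767 0.108 -3.748
vertex -3.88 1.096 -4.177
endloop
endfacet
facet normal 0.574 0.384 -0.723
outer loop
vertex -2.994 0.853 -3.603
vertex -3.88 1.096 -4.177
vertex -3.476 1.815 -3.475
endloop
endfacet
facet normal 0.886 0.455 -0.085
outer loop
vertex -2.994 0.853 -3.603
vertex -3.476 1.815 -3.475
vertex -3.114 1.271 -2.611
endloop
endfacet
facet normal 0.567 -0.223 0.793
outer loop
vertex -3.293 0.216 -2.78
vertex -3.114 1.271 -2.611
vertex -3.96 0.784 -2.143
endloop
endfacet
facet normal 0.137 -0.990 0.043
outer loop
vertex -3.767 0.108 -3.748
vertex -3.293 0.216 -2.78
vertex -4.364 0.065 -2.845
endloop
endfacet
facet normal -0.250 -0.410 -0.877
outer loop
vertex -3.88 1.096 -4.177
vertex -3.767 0.108 -3.748
vertex -4.726 0.609 -3.709
endloop
endfacet
facet normal -0.058 0.714 -0.698
outer loop
vertex -3.476 1.815 -3.475
vertex -3.88 1.096 -4.177
vertex -4.547 1.664 -3.54
endloop
endfacet
facet normal 0.447 0.829 0.335
outer loop
vertex -3.114 1.271 -2.611
vertex -3.476 1.815 -3.475
vertex -4.073 1.772 -2.572
endloop
endfacet
facet normal -0.495 0.465 0.734
outer loop
vertex 1.279 -1.548 4.863
vertex 2.682 -0.932 5.419
vertex 1.088 -0.26 3.918
endloop
endfacet
facet normal -0.861 -0.378 -0.341
outer loop
vertex 2.098 -1.208 2.421
vertex 1.279 -1.548 4.863
vertex 1.088 -0.26 3.918
endloop
endfacet
facet normal -0.495 0.465 0.734
outer loop
vertex 1.088 -0.26 3.918
vertex 2.682 -0.932 5.419
vertex 2.491 0.357 4.474
endloop
endfacet
facet normal -0.119 0.800 -0.587
outer loop
vertex 2.491 0.357 4.474
vertex 2.098 -1.208 2.421
vertex 1.088 -0.26 3.918
endloop
endfacet
facet normal 0.119 -0.801 0.587
outer loop
vertex 1.279 -1.548 4.863
vertex 3.692 -1.88 3.922
vertex 2.682 -0.932 5.419
endloop
endfacet
facet normal -0.861 -0.378 -0.341
outer loop
vertex 2.289 -2.497 3.366
vertex 1.279 -1.548 4.863
vertex 2.098 -1.208 2.421
endloop
endfacet
facet normal 0.119 -0.800 0.588
outer loop
vertex 2.289 -2.497 3.366
vertex 3.692 -1.88 3.922
vertex 1.279 -1.548 4.863
endloop
endfacet
facet normal 0.861 0.378 0.341
outer loop
vertex 2.682 -0.932 5.419
vertex 3.692 -1.88 3.922
vertex 2.491 0.357 4.474
endloop
endfacet
facet normal -0.119 0.800 -0.587
outer loop
vertex 3.501 -0.592 2.977
vertex 2.098 -1.208 2.421
vertex 2.491 0.357 4.474
endloop
endfacet
facet normal 0.861 0.378 0.341
outer loop
vertex 2.491 0.357 4.474
vertex 3.692 -1.88 3.922
vertex 3.501 -0.592 2.977
endloop
endfacet
facet normal 0.495 -0.465 -0.734
outer loop
vertex 3.501 -0.592 2.977
vertex 2.289 -2.497 3.366
vertex 2.098 -1.208 2.421
endloop
endfacet
facet normal 0.495 -0.465 -0.734
outer loop
vertex 3.692 -1.88 3.922
vertex 2.289 -2.497 3.366
vertex 3.501 -0.592 2.977
endloop
endfacet

endsolid


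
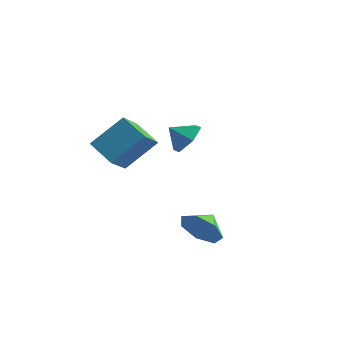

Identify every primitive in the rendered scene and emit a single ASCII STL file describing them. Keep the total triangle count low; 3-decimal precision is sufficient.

solid 
facet normal 0.738 0.242 -0.630
outer loop
vertex 2.312 3.321 0.001
vertex 1.766 3.964 -0.391
vertex 2.308 4.19 0.33
endloop
endfacet
facet normal 0.072 -0.353 0.933
outer loop
vertex 2.312 3.321 0.001
vertex 2.308 4.19 0.33
vertex 1.014 3.716 0.251
endloop
endfacet
facet normal 0.738 0.242 -0.630
outer loop
vertex 2.308 4.19 0.33
vertex 1.766 3.964 -0.391
vertex 1.762 4.833 -0.062
endloop
endfacet
facet normal -0.196 0.384 0.902
outer loop
vertex 2.308 4.19 0.33
vertex 1.762 4.833 -0.062
vertex 1.014 3.716 0.251
endloop
endfacet
facet normal 0.738 0.242 -0.630
outer loop
vertex 1.762 4.833 -0.062
vertex 1.766 3.964 -0.391
vertex 1.221 4.607 -0.783
endloop
endfacet
facet normal -0.725 0.587 0.360
outer loop
vertex 1.762 4.833 -0.062
vertex 1.221 4.607 -0.783
vertex 1.014 3.716 0.251
endloop
endfacet
facet normal 0.738 0.242 -0.629
outer loop
vertex 1.221 4.607 -0.783
vertex 1.766 3.964 -0.391
vertex 1.225 3.737 -1.113
endloop
endfacet
facet normal -0.987 0.053 -0.152
outer loop
vertex 1.221 4.607 -0.783
vertex 1.225 3.737 -1.113
vertex 1.014 3.716 0.251
endloop
endfacet
facet normal 0.738 0.243 -0.629
outer loop
vertex 1.225 3.737 -1.113
vertex 1.766 3.964 -0.391
vertex 1.771 3.094 -0.721
endloop
endfacet
facet normal -0.719 -0.685 -0.122
outer loop
vertex 1.225 3.737 -1.113
vertex 1.771 3.094 -0.721
vertex 1.014 3.716 0.251
endloop
endfacet
facet normal 0.738 0.243 -0.629
outer loop
vertex 1.771 3.094 -0.721
vertex 1.766 3.964 -0.391
vertex 2.312 3.321 0.001
endloop
endfacet
facet normal -0.189 -0.887 0.421
outer loop
vertex 1.771 3.094 -0.721
vertex 2.312 3.321 0.001
vertex 1.014 3.716 0.251
endloop
endfacet
facet normal -0.134 -0.945 -0.298
outer loop
vertex 4.423 0.716 -4.168
vertex 3.902 0.513 -3.291
vertex 3.532 0.853 -4.201
endloop
endfacet
facet normal 0.150 0.855 -0.496
outer loop
vertex 4.423 0.716 -4.168
vertex 3.532 0.853 -4.201
vertex 4.038 1.467 -2.989
endloop
endfacet
facet normal -0.135 -0.945 -0.298
outer loop
vertex 3.532 0.853 -4.201
vertex 3.902 0.513 -3.291
vertex 2.919 0.735 -3.549
endloop
endfacet
facet normal -0.437 0.863 -0.255
outer loop
vertex 3.532 0.853 -4.201
vertex 2.919 0.735 -3.549
vertex 4.038 1.467 -2.989
endloop
endfacet
facet normal -0.135 -0.945 -0.299
outer loop
vertex 2.919 0.735 -3.549
vertex 3.902 0.513 -3.291
vertex 3.047 0.449 -2.703
endloop
endfacet
facet normal -0.627 0.704 0.333
outer loop
vertex 2.919 0.735 -3.549
vertex 3.047 0.449 -2.703
vertex 4.038 1.467 -2.989
endloop
endfacet
facet normal -0.135 -0.945 -0.299
outer loop
vertex 3.047 0.449 -2.703
vertex 3.902 0.513 -3.291
vertex 3.818 0.211 -2.299
endloop
endfacet
facet normal -0.276 0.499 0.821
outer loop
vertex 3.047 0.449 -2.703
vertex 3.818 0.211 -2.299
vertex 4.038 1.467 -2.989
endloop
endfacet
facet normal -0.134 -0.945 -0.299
outer loop
vertex 3.818 0.211 -2.299
vertex 3.902 0.513 -3.291
vertex 4.653 0.201 -2.642
endloop
endfacet
facet normal 0.352 0.403 0.845
outer loop
vertex 3.818 0.211 -2.299
vertex 4.653 0.201 -2.642
vertex 4.038 1.467 -2.989
endloop
endfacet
facet normal -0.135 -0.945 -0.298
outer loop
vertex 4.653 0.201 -2.642
vertex 3.902 0.513 -3.291
vertex 4.922 0.425 -3.474
endloop
endfacet
facet normal 0.784 0.486 0.385
outer loop
vertex 4.653 0.201 -2.642
vertex 4.922 0.425 -3.474
vertex 4.038 1.467 -2.989
endloop
endfacet
facet normal -0.135 -0.945 -0.299
outer loop
vertex 4.922 0.425 -3.474
vertex 3.902 0.513 -3.291
vertex 4.423 0.716 -4.168
endloop
endfacet
facet normal 0.695 0.688 -0.211
outer loop
vertex 4.922 0.425 -3.474
vertex 4.423 0.716 -4.168
vertex 4.038 1.467 -2.989
endloop
endfacet
facet normal -0.850 0.329 0.410
outer loop
vertex -0.435 -0.84 1.583
vertex 0.558 0.238 2.776
vertex -0.483 0.553 0.366
endloop
endfacet
facet normal -0.525 -0.570 -0.632
outer loop
vertex 0.682 0.102 -0.196
vertex -0.435 -0.84 1.583
vertex -0.483 0.553 0.366
endloop
endfacet
facet normal -0.851 0.329 0.410
outer loop
vertex -0.483 0.553 0.366
vertex 0.558 0.238 2.776
vertex 0.509 1.63 1.559
endloop
endfacet
facet normal -0.026 0.753 -0.658
outer loop
vertex 0.509 1.63 1.559
vertex 0.682 0.102 -0.196
vertex -0.483 0.553 0.366
endloop
endfacet
facet normal 0.026 -0.752 0.658
outer loop
vertex -0.435 -0.84 1.583
vertex 1.723 -0.213 2.214
vertex 0.558 0.238 2.776
endloop
endfacet
facet normal -0.525 -0.571 -0.632
outer loop
vertex 0.731 -1.29 1.021
vertex -0.435 -0.84 1.583
vertex 0.682 0.102 -0.196
endloop
endfacet
facet normal 0.026 -0.753 0.658
outer loop
vertex 0.731 -1.29 1.021
vertex 1.723 -0.213 2.214
vertex -0.435 -0.84 1.583
endloop
endfacet
facet normal 0.525 0.570 0.631
outer loop
vertex 0.558 0.238 2.776
vertex 1.723 -0.213 2.214
vertex 0.509 1.63 1.559
endloop
endfacet
facet normal -0.027 0.753 -0.658
outer loop
vertex 1.675 1.18 0.997
vertex 0.682 0.102 -0.196
vertex 0.509 1.63 1.559
endloop
endfacet
facet normal 0.525 0.570 0.632
outer loop
vertex 0.509 1.63 1.559
vertex 1.723 -0.213 2.214
vertex 1.675 1.18 0.997
endloop
endfacet
facet normal 0.850 -0.329 -0.411
outer loop
vertex 1.675 1.18 0.997
vertex 0.731 -1.29 1.021
vertex 0.682 0.102 -0.196
endloop
endfacet
facet normal 0.851 -0.329 -0.410
outer loop
vertex 1.723 -0.213 2.214
vertex 0.731 -1.29 1.021
vertex 1.675 1.18 0.997
endloop
endfacet

endsolid


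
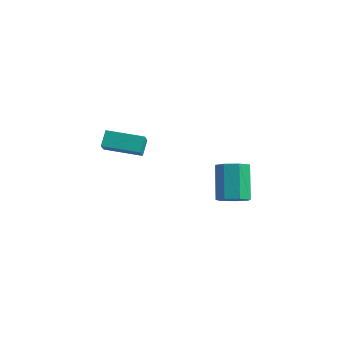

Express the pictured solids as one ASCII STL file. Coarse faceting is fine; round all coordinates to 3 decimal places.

solid 
facet normal -0.997 -0.071 0.009
outer loop
vertex -4.72 -0.076 2.628
vertex -4.777 0.793 3.16
vertex -4.757 0.355 1.92
endloop
endfacet
facet normal 0.056 -0.852 -0.521
outer loop
vertex -2.623 0.507 1.9
vertex -4.72 -0.076 2.628
vertex -4.757 0.355 1.92
endloop
endfacet
facet normal -0.997 -0.071 0.009
outer loop
vertex -4.757 0.355 1.92
vertex -4.777 0.793 3.16
vertex -4.814 1.224 2.451
endloop
endfacet
facet normal -0.045 0.519 -0.854
outer loop
vertex -4.814 1.224 2.451
vertex -2.623 0.507 1.9
vertex -4.757 0.355 1.92
endloop
endfacet
facet normal 0.045 -0.519 0.853
outer loop
vertex -4.72 -0.076 2.628
vertex -2.643 0.945 3.14
vertex -4.777 0.793 3.16
endloop
endfacet
facet normal 0.056 -0.852 -0.521
outer loop
vertex -2.586 0.076 2.609
vertex -4.72 -0.076 2.628
vertex -2.623 0.507 1.9
endloop
endfacet
facet normal 0.045 -0.519 0.854
outer loop
vertex -2.586 0.076 2.609
vertex -2.643 0.945 3.14
vertex -4.72 -0.076 2.628
endloop
endfacet
facet normal -0.056 0.852 0.521
outer loop
vertex -4.777 0.793 3.16
vertex -2.643 0.945 3.14
vertex -4.814 1.224 2.451
endloop
endfacet
facet normal -0.045 0.519 -0.853
outer loop
vertex -2.68 1.376 2.432
vertex -2.623 0.507 1.9
vertex -4.814 1.224 2.451
endloop
endfacet
facet normal -0.056 0.852 0.521
outer loop
vertex -4.814 1.224 2.451
vertex -2.643 0.945 3.14
vertex -2.68 1.376 2.432
endloop
endfacet
facet normal 0.997 0.071 -0.009
outer loop
vertex -2.68 1.376 2.432
vertex -2.586 0.076 2.609
vertex -2.623 0.507 1.9
endloop
endfacet
facet normal 0.997 0.071 -0.009
outer loop
vertex -2.643 0.945 3.14
vertex -2.586 0.076 2.609
vertex -2.68 1.376 2.432
endloop
endfacet
facet normal 0.255 -0.729 -0.635
outer loop
vertex 3.83 -1.289 1.998
vertex 2.956 -1.393 1.767
vertex 3.581 -0.848 1.392
endloop
endfacet
facet normal 0.914 0.395 -0.088
outer loop
vertex 3.83 -1.289 1.998
vertex 3.581 -0.848 1.392
vertex 3.298 0.236 3.325
endloop
endfacet
facet normal 0.915 0.394 -0.087
outer loop
vertex 3.298 0.236 3.325
vertex 3.581 -0.848 1.392
vertex 3.05 0.677 2.718
endloop
endfacet
facet normal -0.254 0.730 0.634
outer loop
vertex 3.298 0.236 3.325
vertex 3.05 0.677 2.718
vertex 2.424 0.133 3.093
endloop
endfacet
facet normal 0.255 -0.729 -0.635
outer loop
vertex 3.581 -0.848 1.392
vertex 2.956 -1.393 1.767
vertex 2.862 -0.817 1.068
endloop
endfacet
facet normal 0.325 0.682 -0.655
outer loop
vertex 3.581 -0.848 1.392
vertex 2.862 -0.817 1.068
vertex 3.05 0.677 2.718
endloop
endfacet
facet normal 0.324 0.683 -0.655
outer loop
vertex 3.05 0.677 2.718
vertex 2.862 -0.817 1.068
vertex 2.33 0.708 2.394
endloop
endfacet
facet normal -0.254 0.730 0.635
outer loop
vertex 3.05 0.677 2.718
vertex 2.33 0.708 2.394
vertex 2.424 0.133 3.093
endloop
endfacet
facet normal 0.255 -0.729 -0.635
outer loop
vertex 2.862 -0.817 1.068
vertex 2.956 -1.393 1.767
vertex 2.213 -1.22 1.27
endloop
endfacet
facet normal -0.510 0.456 -0.729
outer loop
vertex 2.862 -0.817 1.068
vertex 2.213 -1.22 1.27
vertex 2.33 0.708 2.394
endloop
endfacet
facet normal -0.511 0.456 -0.729
outer loop
vertex 2.33 0.708 2.394
vertex 2.213 -1.22 1.27
vertex 1.681 0.305 2.597
endloop
endfacet
facet normal -0.255 0.730 0.635
outer loop
vertex 2.33 0.708 2.394
vertex 1.681 0.305 2.597
vertex 2.424 0.133 3.093
endloop
endfacet
facet normal 0.254 -0.730 -0.634
outer loop
vertex 2.213 -1.22 1.27
vertex 2.956 -1.393 1.767
vertex 2.124 -1.752 1.847
endloop
endfacet
facet normal -0.961 -0.114 -0.254
outer loop
vertex 2.213 -1.22 1.27
vertex 2.124 -1.752 1.847
vertex 1.681 0.305 2.597
endloop
endfacet
facet normal -0.960 -0.114 -0.254
outer loop
vertex 1.681 0.305 2.597
vertex 2.124 -1.752 1.847
vertex 1.592 -0.227 3.173
endloop
endfacet
facet normal -0.255 0.730 0.635
outer loop
vertex 1.681 0.305 2.597
vertex 1.592 -0.227 3.173
vertex 2.424 0.133 3.093
endloop
endfacet
facet normal 0.254 -0.730 -0.635
outer loop
vertex 2.124 -1.752 1.847
vertex 2.956 -1.393 1.767
vertex 2.661 -2.014 2.363
endloop
endfacet
facet normal -0.688 -0.598 0.412
outer loop
vertex 2.124 -1.752 1.847
vertex 2.661 -2.014 2.363
vertex 1.592 -0.227 3.173
endloop
endfacet
facet normal -0.688 -0.598 0.412
outer loop
vertex 1.592 -0.227 3.173
vertex 2.661 -2.014 2.363
vertex 2.129 -0.489 3.689
endloop
endfacet
facet normal -0.254 0.729 0.635
outer loop
vertex 1.592 -0.227 3.173
vertex 2.129 -0.489 3.689
vertex 2.424 0.133 3.093
endloop
endfacet
facet normal 0.254 -0.730 -0.635
outer loop
vertex 2.661 -2.014 2.363
vertex 2.956 -1.393 1.767
vertex 3.42 -1.808 2.43
endloop
endfacet
facet normal 0.104 -0.632 0.768
outer loop
vertex 2.661 -2.014 2.363
vertex 3.42 -1.808 2.43
vertex 2.129 -0.489 3.689
endloop
endfacet
facet normal 0.103 -0.632 0.768
outer loop
vertex 2.129 -0.489 3.689
vertex 3.42 -1.808 2.43
vertex 2.888 -0.283 3.757
endloop
endfacet
facet normal -0.255 0.729 0.635
outer loop
vertex 2.129 -0.489 3.689
vertex 2.888 -0.283 3.757
vertex 2.424 0.133 3.093
endloop
endfacet
facet normal 0.255 -0.730 -0.635
outer loop
vertex 3.42 -1.808 2.43
vertex 2.956 -1.393 1.767
vertex 3.83 -1.289 1.998
endloop
endfacet
facet normal 0.816 -0.190 0.546
outer loop
vertex 3.42 -1.808 2.43
vertex 3.83 -1.289 1.998
vertex 2.888 -0.283 3.757
endloop
endfacet
facet normal 0.816 -0.190 0.546
outer loop
vertex 2.888 -0.283 3.757
vertex 3.83 -1.289 1.998
vertex 3.298 0.236 3.325
endloop
endfacet
facet normal -0.254 0.729 0.635
outer loop
vertex 2.888 -0.283 3.757
vertex 3.298 0.236 3.325
vertex 2.424 0.133 3.093
endloop
endfacet

endsolid


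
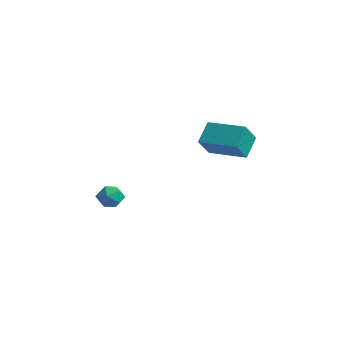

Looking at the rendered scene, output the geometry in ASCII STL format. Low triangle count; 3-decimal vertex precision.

solid 
facet normal 0.081 0.310 0.947
outer loop
vertex -3.922 -0.083 -1.376
vertex -3.85 -0.741 -1.167
vertex -3.29 -0.368 -1.337
endloop
endfacet
facet normal 0.332 0.803 0.495
outer loop
vertex -3.922 -0.083 -1.376
vertex -3.29 -0.368 -1.337
vertex -3.457 0.034 -1.877
endloop
endfacet
facet normal -0.195 0.980 0.048
outer loop
vertex -3.922 -0.083 -1.376
vertex -3.457 0.034 -1.877
vertex -4.12 -0.09 -2.041
endloop
endfacet
facet normal -0.772 0.595 0.224
outer loop
vertex -3.922 -0.083 -1.376
vertex -4.12 -0.09 -2.041
vertex -4.362 -0.569 -1.602
endloop
endfacet
facet normal -0.601 0.182 0.779
outer loop
vertex -3.922 -0.083 -1.376
vertex -4.362 -0.569 -1.602
vertex -3.85 -0.741 -1.167
endloop
endfacet
facet normal 0.855 0.506 0.112
outer loop
vertex -3.457 0.034 -1.877
vertex -3.29 -0.368 -1.337
vertex -3.098 -0.551 -1.978
endloop
endfacet
facet normal 0.450 -0.292 0.844
outer loop
vertex -3.29 -0.368 -1.337
vertex -3.85 -0.741 -1.167
vertex -3.34 -1.03 -1.539
endloop
endfacet
facet normal -0.652 -0.499 0.571
outer loop
vertex -3.85 -0.741 -1.167
vertex -4.362 -0.569 -1.602
vertex -4.003 -1.154 -1.703
endloop
endfacet
facet normal -0.930 0.170 -0.327
outer loop
vertex -4.362 -0.569 -1.602
vertex -4.12 -0.09 -2.041
vertex -4.17 -0.752 -2.243
endloop
endfacet
facet normal 0.003 0.792 -0.611
outer loop
vertex -4.12 -0.09 -2.041
vertex -3.457 0.034 -1.877
vertex -3.61 -0.379 -2.413
endloop
endfacet
facet normal 0.772 -0.595 -0.224
outer loop
vertex -3.538 -1.037 -2.204
vertex -3.098 -0.551 -1.978
vertex -3.34 -1.03 -1.539
endloop
endfacet
facet normal 0.195 -0.980 -0.048
outer loop
vertex -3.538 -1.037 -2.204
vertex -3.34 -1.03 -1.539
vertex -4.003 -1.154 -1.703
endloop
endfacet
facet normal -0.332 -0.803 -0.495
outer loop
vertex -3.538 -1.037 -2.204
vertex -4.003 -1.154 -1.703
vertex -4.17 -0.752 -2.243
endloop
endfacet
facet normal -0.081 -0.310 -0.947
outer loop
vertex -3.538 -1.037 -2.204
vertex -4.17 -0.752 -2.243
vertex -3.61 -0.379 -2.413
endloop
endfacet
facet normal 0.601 -0.182 -0.779
outer loop
vertex -3.538 -1.037 -2.204
vertex -3.61 -0.379 -2.413
vertex -3.098 -0.551 -1.978
endloop
endfacet
facet normal 0.930 -0.170 0.327
outer loop
vertex -3.34 -1.03 -1.539
vertex -3.098 -0.551 -1.978
vertex -3.29 -0.368 -1.337
endloop
endfacet
facet normal -0.003 -0.792 0.611
outer loop
vertex -4.003 -1.154 -1.703
vertex -3.34 -1.03 -1.539
vertex -3.85 -0.741 -1.167
endloop
endfacet
facet normal -0.855 -0.506 -0.112
outer loop
vertex -4.17 -0.752 -2.243
vertex -4.003 -1.154 -1.703
vertex -4.362 -0.569 -1.602
endloop
endfacet
facet normal -0.450 0.292 -0.844
outer loop
vertex -3.61 -0.379 -2.413
vertex -4.17 -0.752 -2.243
vertex -4.12 -0.09 -2.041
endloop
endfacet
facet normal 0.652 0.499 -0.571
outer loop
vertex -3.098 -0.551 -1.978
vertex -3.61 -0.379 -2.413
vertex -3.457 0.034 -1.877
endloop
endfacet
facet normal -0.931 -0.364 -0.013
outer loop
vertex 1.02 0.365 2.478
vertex 0.708 1.134 3.344
vertex 0.702 1.21 1.613
endloop
endfacet
facet normal 0.260 -0.641 -0.722
outer loop
vertex 2.332 1.846 1.636
vertex 1.02 0.365 2.478
vertex 0.702 1.21 1.613
endloop
endfacet
facet normal -0.931 -0.364 -0.013
outer loop
vertex 0.702 1.21 1.613
vertex 0.708 1.134 3.344
vertex 0.39 1.979 2.48
endloop
endfacet
facet normal -0.254 0.676 -0.691
outer loop
vertex 0.39 1.979 2.48
vertex 2.332 1.846 1.636
vertex 0.702 1.21 1.613
endloop
endfacet
facet normal 0.254 -0.676 0.692
outer loop
vertex 1.02 0.365 2.478
vertex 2.338 1.77 3.367
vertex 0.708 1.134 3.344
endloop
endfacet
facet normal 0.260 -0.641 -0.722
outer loop
vertex 2.65 1.001 2.5
vertex 1.02 0.365 2.478
vertex 2.332 1.846 1.636
endloop
endfacet
facet normal 0.255 -0.676 0.691
outer loop
vertex 2.65 1.001 2.5
vertex 2.338 1.77 3.367
vertex 1.02 0.365 2.478
endloop
endfacet
facet normal -0.260 0.641 0.722
outer loop
vertex 0.708 1.134 3.344
vertex 2.338 1.77 3.367
vertex 0.39 1.979 2.48
endloop
endfacet
facet normal -0.254 0.676 -0.692
outer loop
vertex 2.02 2.615 2.502
vertex 2.332 1.846 1.636
vertex 0.39 1.979 2.48
endloop
endfacet
facet normal -0.260 0.641 0.722
outer loop
vertex 0.39 1.979 2.48
vertex 2.338 1.77 3.367
vertex 2.02 2.615 2.502
endloop
endfacet
facet normal 0.931 0.364 0.013
outer loop
vertex 2.02 2.615 2.502
vertex 2.65 1.001 2.5
vertex 2.332 1.846 1.636
endloop
endfacet
facet normal 0.931 0.364 0.013
outer loop
vertex 2.338 1.77 3.367
vertex 2.65 1.001 2.5
vertex 2.02 2.615 2.502
endloop
endfacet

endsolid


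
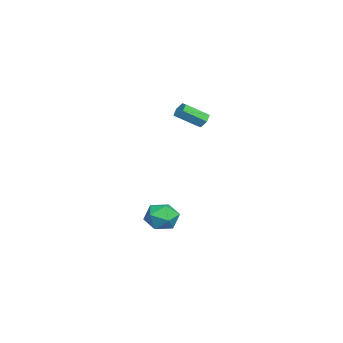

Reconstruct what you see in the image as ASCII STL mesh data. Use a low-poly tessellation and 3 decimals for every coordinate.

solid 
facet normal -0.276 0.788 -0.551
outer loop
vertex -2.113 3.668 2.768
vertex -2.541 3.771 3.13
vertex -2.031 4.01 3.216
endloop
endfacet
facet normal 0.950 0.138 -0.279
outer loop
vertex -2.113 3.668 2.768
vertex -2.031 4.01 3.216
vertex -1.671 2.406 3.647
endloop
endfacet
facet normal 0.950 0.138 -0.279
outer loop
vertex -1.671 2.406 3.647
vertex -2.031 4.01 3.216
vertex -1.589 2.748 4.096
endloop
endfacet
facet normal 0.277 -0.788 0.550
outer loop
vertex -1.671 2.406 3.647
vertex -1.589 2.748 4.096
vertex -2.099 2.509 4.01
endloop
endfacet
facet normal -0.277 0.789 -0.548
outer loop
vertex -2.031 4.01 3.216
vertex -2.541 3.771 3.13
vertex -2.458 4.112 3.579
endloop
endfacet
facet normal 0.601 0.588 0.542
outer loop
vertex -2.031 4.01 3.216
vertex -2.458 4.112 3.579
vertex -1.589 2.748 4.096
endloop
endfacet
facet normal 0.600 0.588 0.542
outer loop
vertex -1.589 2.748 4.096
vertex -2.458 4.112 3.579
vertex -2.017 2.851 4.458
endloop
endfacet
facet normal 0.276 -0.788 0.551
outer loop
vertex -1.589 2.748 4.096
vertex -2.017 2.851 4.458
vertex -2.099 2.509 4.01
endloop
endfacet
facet normal -0.275 0.789 -0.549
outer loop
vertex -2.458 4.112 3.579
vertex -2.541 3.771 3.13
vertex -2.969 3.874 3.493
endloop
endfacet
facet normal -0.348 0.451 0.822
outer loop
vertex -2.458 4.112 3.579
vertex -2.969 3.874 3.493
vertex -2.017 2.851 4.458
endloop
endfacet
facet normal -0.349 0.450 0.822
outer loop
vertex -2.017 2.851 4.458
vertex -2.969 3.874 3.493
vertex -2.527 2.612 4.372
endloop
endfacet
facet normal 0.276 -0.788 0.551
outer loop
vertex -2.017 2.851 4.458
vertex -2.527 2.612 4.372
vertex -2.099 2.509 4.01
endloop
endfacet
facet normal -0.277 0.788 -0.550
outer loop
vertex -2.969 3.874 3.493
vertex -2.541 3.771 3.13
vertex -3.051 3.532 3.044
endloop
endfacet
facet normal -0.950 -0.138 0.279
outer loop
vertex -2.969 3.874 3.493
vertex -3.051 3.532 3.044
vertex -2.527 2.612 4.372
endloop
endfacet
facet normal -0.950 -0.138 0.279
outer loop
vertex -2.527 2.612 4.372
vertex -3.051 3.532 3.044
vertex -2.609 2.27 3.924
endloop
endfacet
facet normal 0.276 -0.788 0.551
outer loop
vertex -2.527 2.612 4.372
vertex -2.609 2.27 3.924
vertex -2.099 2.509 4.01
endloop
endfacet
facet normal -0.276 0.788 -0.551
outer loop
vertex -3.051 3.532 3.044
vertex -2.541 3.771 3.13
vertex -2.623 3.429 2.682
endloop
endfacet
facet normal -0.600 -0.588 -0.542
outer loop
vertex -3.051 3.532 3.044
vertex -2.623 3.429 2.682
vertex -2.609 2.27 3.924
endloop
endfacet
facet normal -0.601 -0.588 -0.542
outer loop
vertex -2.609 2.27 3.924
vertex -2.623 3.429 2.682
vertex -2.182 2.168 3.561
endloop
endfacet
facet normal 0.277 -0.789 0.548
outer loop
vertex -2.609 2.27 3.924
vertex -2.182 2.168 3.561
vertex -2.099 2.509 4.01
endloop
endfacet
facet normal -0.276 0.788 -0.551
outer loop
vertex -2.623 3.429 2.682
vertex -2.541 3.771 3.13
vertex -2.113 3.668 2.768
endloop
endfacet
facet normal 0.350 -0.450 -0.822
outer loop
vertex -2.623 3.429 2.682
vertex -2.113 3.668 2.768
vertex -2.182 2.168 3.561
endloop
endfacet
facet normal 0.348 -0.451 -0.822
outer loop
vertex -2.182 2.168 3.561
vertex -2.113 3.668 2.768
vertex -1.671 2.406 3.647
endloop
endfacet
facet normal 0.275 -0.789 0.549
outer loop
vertex -2.182 2.168 3.561
vertex -1.671 2.406 3.647
vertex -2.099 2.509 4.01
endloop
endfacet
facet normal -0.279 -0.037 0.960
outer loop
vertex -1.954 1.924 -3.112
vertex -1.443 0.976 -3.0
vertex -0.914 1.901 -2.811
endloop
endfacet
facet normal -0.201 0.639 0.743
outer loop
vertex -1.954 1.924 -3.112
vertex -0.914 1.901 -2.811
vertex -1.254 2.634 -3.533
endloop
endfacet
facet normal -0.640 0.744 0.191
outer loop
vertex -1.954 1.924 -3.112
vertex -1.254 2.634 -3.533
vertex -1.993 2.161 -4.168
endloop
endfacet
facet normal -0.989 0.134 0.067
outer loop
vertex -1.954 1.924 -3.112
vertex -1.993 2.161 -4.168
vertex -2.11 1.136 -3.838
endloop
endfacet
facet normal -0.765 -0.348 0.542
outer loop
vertex -1.954 1.924 -3.112
vertex -2.11 1.136 -3.838
vertex -1.443 0.976 -3.0
endloop
endfacet
facet normal 0.470 0.720 0.510
outer loop
vertex -1.254 2.634 -3.533
vertex -0.914 1.901 -2.811
vertex -0.31 2.124 -3.682
endloop
endfacet
facet normal 0.344 -0.373 0.862
outer loop
vertex -0.914 1.901 -2.811
vertex -1.443 0.976 -3.0
vertex -0.427 1.099 -3.352
endloop
endfacet
facet normal -0.444 -0.876 0.186
outer loop
vertex -1.443 0.976 -3.0
vertex -2.11 1.136 -3.838
vertex -1.166 0.626 -3.987
endloop
endfacet
facet normal -0.806 -0.096 -0.584
outer loop
vertex -2.11 1.136 -3.838
vertex -1.993 2.161 -4.168
vertex -1.506 1.359 -4.709
endloop
endfacet
facet normal -0.241 0.891 -0.384
outer loop
vertex -1.993 2.161 -4.168
vertex -1.254 2.634 -3.533
vertex -0.977 2.284 -4.52
endloop
endfacet
facet normal 0.989 -0.134 -0.067
outer loop
vertex -0.466 1.336 -4.408
vertex -0.31 2.124 -3.682
vertex -0.427 1.099 -3.352
endloop
endfacet
facet normal 0.640 -0.744 -0.191
outer loop
vertex -0.466 1.336 -4.408
vertex -0.427 1.099 -3.352
vertex -1.166 0.626 -3.987
endloop
endfacet
facet normal 0.201 -0.639 -0.743
outer loop
vertex -0.466 1.336 -4.408
vertex -1.166 0.626 -3.987
vertex -1.506 1.359 -4.709
endloop
endfacet
facet normal 0.279 0.037 -0.960
outer loop
vertex -0.466 1.336 -4.408
vertex -1.506 1.359 -4.709
vertex -0.977 2.284 -4.52
endloop
endfacet
facet normal 0.765 0.348 -0.542
outer loop
vertex -0.466 1.336 -4.408
vertex -0.977 2.284 -4.52
vertex -0.31 2.124 -3.682
endloop
endfacet
facet normal 0.806 0.096 0.584
outer loop
vertex -0.427 1.099 -3.352
vertex -0.31 2.124 -3.682
vertex -0.914 1.901 -2.811
endloop
endfacet
facet normal 0.241 -0.891 0.384
outer loop
vertex -1.166 0.626 -3.987
vertex -0.427 1.099 -3.352
vertex -1.443 0.976 -3.0
endloop
endfacet
facet normal -0.470 -0.720 -0.510
outer loop
vertex -1.506 1.359 -4.709
vertex -1.166 0.626 -3.987
vertex -2.11 1.136 -3.838
endloop
endfacet
facet normal -0.344 0.373 -0.862
outer loop
vertex -0.977 2.284 -4.52
vertex -1.506 1.359 -4.709
vertex -1.993 2.161 -4.168
endloop
endfacet
facet normal 0.444 0.876 -0.186
outer loop
vertex -0.31 2.124 -3.682
vertex -0.977 2.284 -4.52
vertex -1.254 2.634 -3.533
endloop
endfacet

endsolid


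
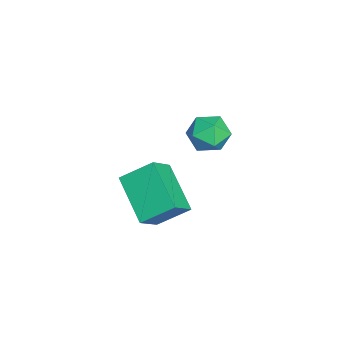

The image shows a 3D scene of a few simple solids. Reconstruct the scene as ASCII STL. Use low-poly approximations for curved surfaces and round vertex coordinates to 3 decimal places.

solid 
facet normal -0.641 0.410 -0.649
outer loop
vertex 0.113 1.766 2.548
vertex 1.536 2.517 1.616
vertex 0.187 0.695 1.798
endloop
endfacet
facet normal -0.766 -0.404 0.501
outer loop
vertex 0.924 0.223 2.544
vertex 0.113 1.766 2.548
vertex 0.187 0.695 1.798
endloop
endfacet
facet normal -0.641 0.410 -0.649
outer loop
vertex 0.187 0.695 1.798
vertex 1.536 2.517 1.616
vertex 1.61 1.445 0.866
endloop
endfacet
facet normal 0.056 -0.818 -0.573
outer loop
vertex 1.61 1.445 0.866
vertex 0.924 0.223 2.544
vertex 0.187 0.695 1.798
endloop
endfacet
facet normal -0.056 0.818 0.573
outer loop
vertex 0.113 1.766 2.548
vertex 2.273 2.045 2.362
vertex 1.536 2.517 1.616
endloop
endfacet
facet normal -0.765 -0.404 0.501
outer loop
vertex 0.85 1.295 3.294
vertex 0.113 1.766 2.548
vertex 0.924 0.223 2.544
endloop
endfacet
facet normal -0.056 0.818 0.572
outer loop
vertex 0.85 1.295 3.294
vertex 2.273 2.045 2.362
vertex 0.113 1.766 2.548
endloop
endfacet
facet normal 0.766 0.403 -0.501
outer loop
vertex 1.536 2.517 1.616
vertex 2.273 2.045 2.362
vertex 1.61 1.445 0.866
endloop
endfacet
facet normal 0.057 -0.818 -0.572
outer loop
vertex 2.347 0.974 1.612
vertex 0.924 0.223 2.544
vertex 1.61 1.445 0.866
endloop
endfacet
facet normal 0.765 0.404 -0.501
outer loop
vertex 1.61 1.445 0.866
vertex 2.273 2.045 2.362
vertex 2.347 0.974 1.612
endloop
endfacet
facet normal 0.641 -0.410 0.649
outer loop
vertex 2.347 0.974 1.612
vertex 0.85 1.295 3.294
vertex 0.924 0.223 2.544
endloop
endfacet
facet normal 0.641 -0.410 0.649
outer loop
vertex 2.273 2.045 2.362
vertex 0.85 1.295 3.294
vertex 2.347 0.974 1.612
endloop
endfacet
facet normal -0.202 0.071 0.977
outer loop
vertex -2.712 3.272 2.713
vertex -2.481 2.493 2.817
vertex -1.93 3.097 2.887
endloop
endfacet
facet normal -0.001 0.703 0.712
outer loop
vertex -2.712 3.272 2.713
vertex -1.93 3.097 2.887
vertex -2.108 3.667 2.324
endloop
endfacet
facet normal -0.451 0.873 0.186
outer loop
vertex -2.712 3.272 2.713
vertex -2.108 3.667 2.324
vertex -2.768 3.415 1.907
endloop
endfacet
facet normal -0.929 0.347 0.126
outer loop
vertex -2.712 3.272 2.713
vertex -2.768 3.415 1.907
vertex -2.998 2.689 2.212
endloop
endfacet
facet normal -0.775 -0.148 0.614
outer loop
vertex -2.712 3.272 2.713
vertex -2.998 2.689 2.212
vertex -2.481 2.493 2.817
endloop
endfacet
facet normal 0.651 0.627 0.429
outer loop
vertex -2.108 3.667 2.324
vertex -1.93 3.097 2.887
vertex -1.502 3.131 2.188
endloop
endfacet
facet normal 0.325 -0.396 0.859
outer loop
vertex -1.93 3.097 2.887
vertex -2.481 2.493 2.817
vertex -1.732 2.405 2.493
endloop
endfacet
facet normal -0.603 -0.750 0.272
outer loop
vertex -2.481 2.493 2.817
vertex -2.998 2.689 2.212
vertex -2.392 2.153 2.076
endloop
endfacet
facet normal -0.853 0.052 -0.520
outer loop
vertex -2.998 2.689 2.212
vertex -2.768 3.415 1.907
vertex -2.57 2.723 1.513
endloop
endfacet
facet normal -0.077 0.903 -0.423
outer loop
vertex -2.768 3.415 1.907
vertex -2.108 3.667 2.324
vertex -2.019 3.327 1.583
endloop
endfacet
facet normal 0.929 -0.347 -0.126
outer loop
vertex -1.788 2.548 1.687
vertex -1.502 3.131 2.188
vertex -1.732 2.405 2.493
endloop
endfacet
facet normal 0.451 -0.873 -0.186
outer loop
vertex -1.788 2.548 1.687
vertex -1.732 2.405 2.493
vertex -2.392 2.153 2.076
endloop
endfacet
facet normal 0.001 -0.703 -0.712
outer loop
vertex -1.788 2.548 1.687
vertex -2.392 2.153 2.076
vertex -2.57 2.723 1.513
endloop
endfacet
facet normal 0.202 -0.071 -0.977
outer loop
vertex -1.788 2.548 1.687
vertex -2.57 2.723 1.513
vertex -2.019 3.327 1.583
endloop
endfacet
facet normal 0.775 0.148 -0.614
outer loop
vertex -1.788 2.548 1.687
vertex -2.019 3.327 1.583
vertex -1.502 3.131 2.188
endloop
endfacet
facet normal 0.853 -0.052 0.520
outer loop
vertex -1.732 2.405 2.493
vertex -1.502 3.131 2.188
vertex -1.93 3.097 2.887
endloop
endfacet
facet normal 0.077 -0.903 0.423
outer loop
vertex -2.392 2.153 2.076
vertex -1.732 2.405 2.493
vertex -2.481 2.493 2.817
endloop
endfacet
facet normal -0.651 -0.627 -0.429
outer loop
vertex -2.57 2.723 1.513
vertex -2.392 2.153 2.076
vertex -2.998 2.689 2.212
endloop
endfacet
facet normal -0.325 0.396 -0.859
outer loop
vertex -2.019 3.327 1.583
vertex -2.57 2.723 1.513
vertex -2.768 3.415 1.907
endloop
endfacet
facet normal 0.603 0.750 -0.272
outer loop
vertex -1.502 3.131 2.188
vertex -2.019 3.327 1.583
vertex -2.108 3.667 2.324
endloop
endfacet

endsolid
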